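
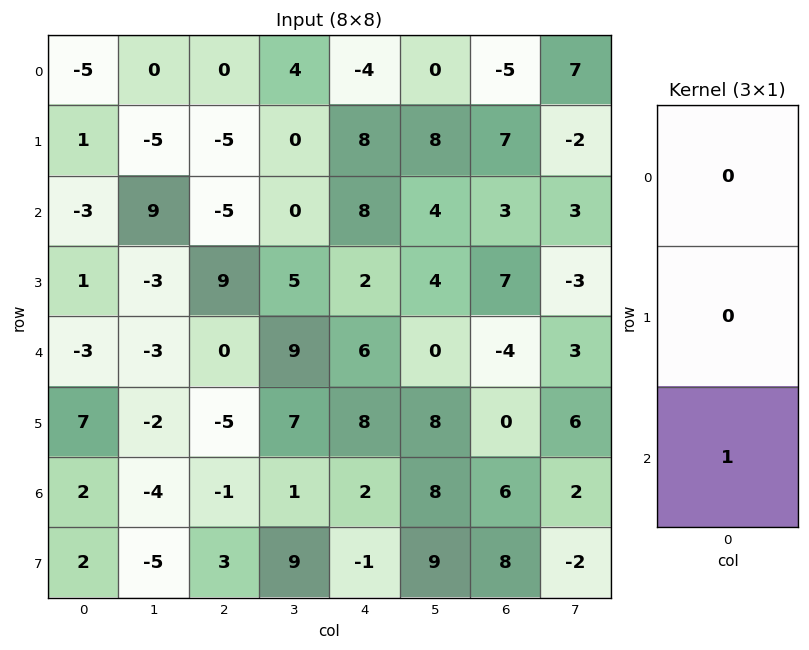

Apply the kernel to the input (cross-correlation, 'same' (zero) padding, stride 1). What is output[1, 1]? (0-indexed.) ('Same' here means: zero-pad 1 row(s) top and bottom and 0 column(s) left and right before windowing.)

The receptive field on the zero-padded input at this output position is [0 / -5 / 9]. Elementwise product with the kernel and sum: 9·1.

9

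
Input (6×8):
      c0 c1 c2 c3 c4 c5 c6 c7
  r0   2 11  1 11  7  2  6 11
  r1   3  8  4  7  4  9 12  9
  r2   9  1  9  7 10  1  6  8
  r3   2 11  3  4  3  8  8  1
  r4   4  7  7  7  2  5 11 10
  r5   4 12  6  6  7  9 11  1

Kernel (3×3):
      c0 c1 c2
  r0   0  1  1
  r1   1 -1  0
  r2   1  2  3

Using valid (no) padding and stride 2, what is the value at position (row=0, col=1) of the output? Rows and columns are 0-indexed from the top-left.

The receptive field on the input at this output position is [1 11 7 / 4 7 4 / 9 7 10]. Elementwise product with the kernel and sum: 11·1 + 7·1 + 4·1 + 7·-1 + 9·1 + 7·2 + 10·3.

68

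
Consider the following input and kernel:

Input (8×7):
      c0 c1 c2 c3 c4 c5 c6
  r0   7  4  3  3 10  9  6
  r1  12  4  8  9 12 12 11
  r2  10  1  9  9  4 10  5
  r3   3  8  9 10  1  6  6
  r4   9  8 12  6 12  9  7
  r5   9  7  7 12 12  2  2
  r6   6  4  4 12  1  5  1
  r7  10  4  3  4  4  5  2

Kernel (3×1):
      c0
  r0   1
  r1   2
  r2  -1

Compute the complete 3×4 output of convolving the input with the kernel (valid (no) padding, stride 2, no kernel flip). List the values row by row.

Output[0,0]: The receptive field on the input at this output position is [7 / 12 / 10]. Elementwise product with the kernel and sum: 7·1 + 12·2 + 10·-1.
Output[0,1]: The receptive field on the input at this output position is [3 / 8 / 9]. Elementwise product with the kernel and sum: 3·1 + 8·2 + 9·-1.

21 10 30 23
7 15 -6 10
21 22 35 10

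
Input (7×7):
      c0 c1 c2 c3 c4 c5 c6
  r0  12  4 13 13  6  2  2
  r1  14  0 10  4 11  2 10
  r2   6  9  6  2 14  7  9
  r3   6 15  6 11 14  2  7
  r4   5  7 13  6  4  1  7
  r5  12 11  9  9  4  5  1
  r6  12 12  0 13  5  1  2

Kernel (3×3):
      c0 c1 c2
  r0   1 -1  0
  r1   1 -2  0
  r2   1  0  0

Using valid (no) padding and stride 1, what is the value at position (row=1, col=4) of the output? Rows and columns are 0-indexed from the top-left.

23

The receptive field on the input at this output position is [11 2 10 / 14 7 9 / 14 2 7]. Elementwise product with the kernel and sum: 11·1 + 2·-1 + 14·1 + 7·-2 + 14·1.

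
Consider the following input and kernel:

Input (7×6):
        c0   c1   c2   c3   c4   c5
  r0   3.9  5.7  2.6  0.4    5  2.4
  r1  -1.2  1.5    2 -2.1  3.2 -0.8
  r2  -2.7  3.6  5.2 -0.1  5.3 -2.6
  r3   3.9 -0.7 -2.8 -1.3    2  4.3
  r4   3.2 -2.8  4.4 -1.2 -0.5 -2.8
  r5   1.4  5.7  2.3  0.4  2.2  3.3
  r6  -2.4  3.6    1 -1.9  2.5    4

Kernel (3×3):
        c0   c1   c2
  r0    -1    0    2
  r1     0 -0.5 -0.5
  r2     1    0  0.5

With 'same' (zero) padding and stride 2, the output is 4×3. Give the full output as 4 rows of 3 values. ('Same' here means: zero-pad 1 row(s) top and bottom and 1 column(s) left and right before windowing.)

Output[0,0]: The receptive field on the zero-padded input at this output position is [0 0 0 / 0 3.9 5.7 / 0 -1.2 1.5]. Elementwise product with the kernel and sum: 0·-1 + 0·2 + 3.9·-0.5 + 5.7·-0.5 + 0·1 + 1.5·0.5.
Output[0,1]: The receptive field on the zero-padded input at this output position is [0 0 0 / 5.7 2.6 0.4 / 1.5 2 -2.1]. Elementwise product with the kernel and sum: 0·-1 + 0·2 + 2.6·-0.5 + 0.4·-0.5 + 1.5·1 + -2.1·0.5.

-4.05 -1.05 -6.2
2.2 -9.6 0
1.25 2.4 13.6
10.8 -4.45 2.95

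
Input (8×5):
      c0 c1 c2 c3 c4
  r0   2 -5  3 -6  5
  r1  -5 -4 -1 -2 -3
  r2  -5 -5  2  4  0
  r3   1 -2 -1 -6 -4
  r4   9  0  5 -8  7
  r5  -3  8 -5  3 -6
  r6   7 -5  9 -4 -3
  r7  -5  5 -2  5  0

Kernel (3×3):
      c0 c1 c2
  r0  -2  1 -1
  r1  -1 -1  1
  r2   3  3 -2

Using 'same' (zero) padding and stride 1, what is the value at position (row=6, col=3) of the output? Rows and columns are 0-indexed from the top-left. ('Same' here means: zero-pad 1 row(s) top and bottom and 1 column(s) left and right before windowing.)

20

The receptive field on the zero-padded input at this output position is [-5 3 -6 / 9 -4 -3 / -2 5 0]. Elementwise product with the kernel and sum: -5·-2 + 3·1 + -6·-1 + 9·-1 + -4·-1 + -3·1 + -2·3 + 5·3 + 0·-2.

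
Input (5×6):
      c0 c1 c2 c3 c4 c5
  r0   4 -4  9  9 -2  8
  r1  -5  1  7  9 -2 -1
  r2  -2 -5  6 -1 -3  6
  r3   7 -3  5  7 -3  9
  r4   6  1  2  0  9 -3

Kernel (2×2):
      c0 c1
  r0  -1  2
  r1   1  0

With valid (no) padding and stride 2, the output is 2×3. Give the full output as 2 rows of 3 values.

Output[0,0]: The receptive field on the input at this output position is [4 -4 / -5 1]. Elementwise product with the kernel and sum: 4·-1 + -4·2 + -5·1.
Output[0,1]: The receptive field on the input at this output position is [9 9 / 7 9]. Elementwise product with the kernel and sum: 9·-1 + 9·2 + 7·1.

-17 16 16
-1 -3 12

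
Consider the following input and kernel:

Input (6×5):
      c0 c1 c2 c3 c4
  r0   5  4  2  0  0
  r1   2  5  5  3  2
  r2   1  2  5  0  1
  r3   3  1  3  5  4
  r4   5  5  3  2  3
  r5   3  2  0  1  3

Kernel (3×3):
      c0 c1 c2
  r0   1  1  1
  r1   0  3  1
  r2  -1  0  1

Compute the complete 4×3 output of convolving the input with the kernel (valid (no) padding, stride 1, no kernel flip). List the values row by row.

Output[0,0]: The receptive field on the input at this output position is [5 4 2 / 2 5 5 / 1 2 5]. Elementwise product with the kernel and sum: 5·1 + 4·1 + 2·1 + 5·3 + 5·1 + 1·-1 + 5·1.

35 22 9
23 32 12
12 18 25
22 19 24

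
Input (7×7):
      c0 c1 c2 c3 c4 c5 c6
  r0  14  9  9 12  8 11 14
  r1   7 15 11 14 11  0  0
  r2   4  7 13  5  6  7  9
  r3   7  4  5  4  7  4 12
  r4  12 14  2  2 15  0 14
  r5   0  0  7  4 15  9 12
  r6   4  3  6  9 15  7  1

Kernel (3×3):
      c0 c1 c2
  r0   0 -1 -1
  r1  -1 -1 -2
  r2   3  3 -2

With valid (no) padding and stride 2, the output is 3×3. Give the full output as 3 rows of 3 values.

-55 -25 -15
33 -52 -34
-21 -43 2

Output[0,0]: The receptive field on the input at this output position is [14 9 9 / 7 15 11 / 4 7 13]. Elementwise product with the kernel and sum: 9·-1 + 9·-1 + 7·-1 + 15·-1 + 11·-2 + 4·3 + 7·3 + 13·-2.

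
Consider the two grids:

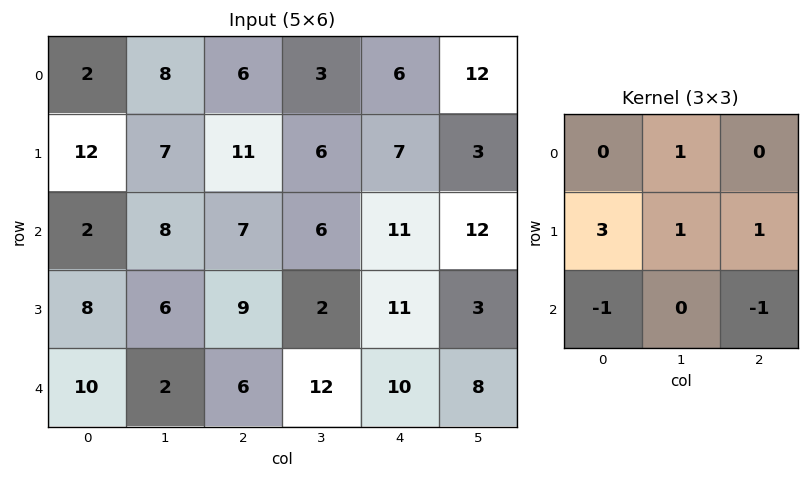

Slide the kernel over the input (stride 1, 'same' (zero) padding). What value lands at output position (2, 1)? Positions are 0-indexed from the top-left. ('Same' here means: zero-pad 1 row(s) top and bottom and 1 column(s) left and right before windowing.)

The receptive field on the zero-padded input at this output position is [12 7 11 / 2 8 7 / 8 6 9]. Elementwise product with the kernel and sum: 7·1 + 2·3 + 8·1 + 7·1 + 8·-1 + 9·-1.

11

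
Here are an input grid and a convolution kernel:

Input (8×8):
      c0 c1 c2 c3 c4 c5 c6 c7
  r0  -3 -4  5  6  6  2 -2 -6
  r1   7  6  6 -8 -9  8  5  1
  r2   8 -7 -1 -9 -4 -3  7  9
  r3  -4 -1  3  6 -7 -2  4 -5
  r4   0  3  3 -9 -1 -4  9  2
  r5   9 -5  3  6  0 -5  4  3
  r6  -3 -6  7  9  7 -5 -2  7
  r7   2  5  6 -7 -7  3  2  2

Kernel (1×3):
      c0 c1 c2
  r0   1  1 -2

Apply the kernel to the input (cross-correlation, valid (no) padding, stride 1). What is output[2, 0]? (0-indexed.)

The receptive field on the input at this output position is [8 -7 -1]. Elementwise product with the kernel and sum: 8·1 + -7·1 + -1·-2.

3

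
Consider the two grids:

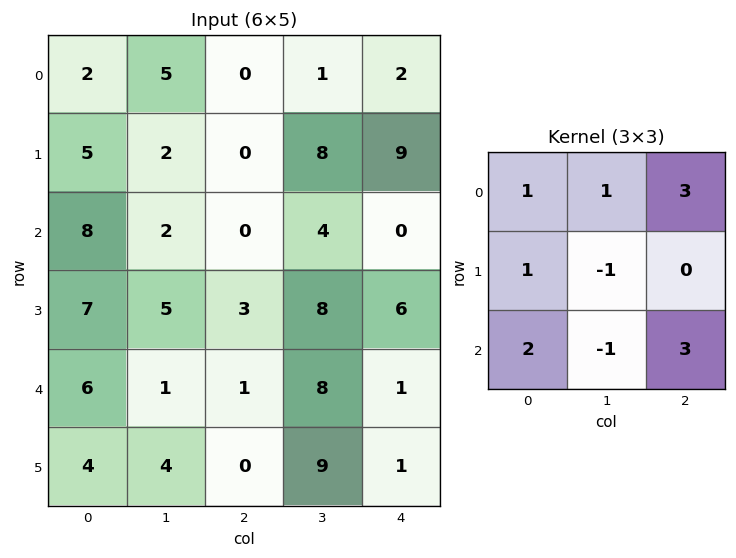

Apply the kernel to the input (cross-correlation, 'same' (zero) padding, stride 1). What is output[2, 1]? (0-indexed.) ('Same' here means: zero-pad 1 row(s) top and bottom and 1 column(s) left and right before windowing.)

The receptive field on the zero-padded input at this output position is [5 2 0 / 8 2 0 / 7 5 3]. Elementwise product with the kernel and sum: 5·1 + 2·1 + 0·3 + 8·1 + 2·-1 + 7·2 + 5·-1 + 3·3.

31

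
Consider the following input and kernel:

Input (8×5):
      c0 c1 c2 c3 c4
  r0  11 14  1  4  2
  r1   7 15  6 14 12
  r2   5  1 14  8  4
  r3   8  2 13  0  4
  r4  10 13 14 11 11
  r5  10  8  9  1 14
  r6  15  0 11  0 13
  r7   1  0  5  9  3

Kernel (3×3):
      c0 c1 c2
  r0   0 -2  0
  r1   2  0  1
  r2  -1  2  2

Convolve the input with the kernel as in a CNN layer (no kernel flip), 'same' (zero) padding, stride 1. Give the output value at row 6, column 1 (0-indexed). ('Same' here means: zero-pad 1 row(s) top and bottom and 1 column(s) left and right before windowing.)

The receptive field on the zero-padded input at this output position is [10 8 9 / 15 0 11 / 1 0 5]. Elementwise product with the kernel and sum: 8·-2 + 15·2 + 11·1 + 1·-1 + 0·2 + 5·2.

34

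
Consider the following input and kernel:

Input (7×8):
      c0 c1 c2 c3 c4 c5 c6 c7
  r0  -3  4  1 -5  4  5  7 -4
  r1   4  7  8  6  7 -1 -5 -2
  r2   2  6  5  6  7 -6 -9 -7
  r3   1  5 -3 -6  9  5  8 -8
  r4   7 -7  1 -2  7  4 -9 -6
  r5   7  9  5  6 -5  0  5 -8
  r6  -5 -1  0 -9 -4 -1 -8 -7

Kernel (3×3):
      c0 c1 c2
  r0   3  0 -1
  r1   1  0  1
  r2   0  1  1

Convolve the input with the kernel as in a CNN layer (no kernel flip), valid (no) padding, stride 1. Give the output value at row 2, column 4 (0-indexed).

The receptive field on the input at this output position is [7 -6 -9 / 9 5 8 / 7 4 -9]. Elementwise product with the kernel and sum: 7·3 + -9·-1 + 9·1 + 8·1 + 4·1 + -9·1.

42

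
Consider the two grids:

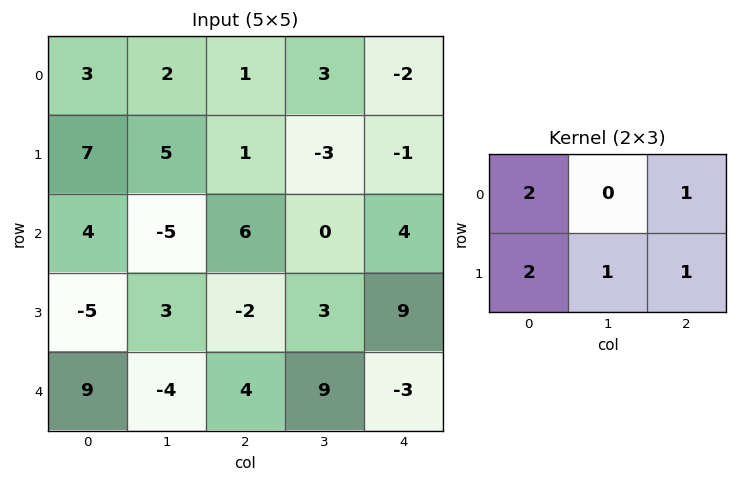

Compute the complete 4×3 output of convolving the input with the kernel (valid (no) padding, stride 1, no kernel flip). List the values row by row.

Output[0,0]: The receptive field on the input at this output position is [3 2 1 / 7 5 1]. Elementwise product with the kernel and sum: 3·2 + 1·1 + 7·2 + 5·1 + 1·1.
Output[0,1]: The receptive field on the input at this output position is [2 1 3 / 5 1 -3]. Elementwise product with the kernel and sum: 2·2 + 3·1 + 5·2 + 1·1 + -3·1.

27 15 -2
24 3 17
5 -3 24
6 14 19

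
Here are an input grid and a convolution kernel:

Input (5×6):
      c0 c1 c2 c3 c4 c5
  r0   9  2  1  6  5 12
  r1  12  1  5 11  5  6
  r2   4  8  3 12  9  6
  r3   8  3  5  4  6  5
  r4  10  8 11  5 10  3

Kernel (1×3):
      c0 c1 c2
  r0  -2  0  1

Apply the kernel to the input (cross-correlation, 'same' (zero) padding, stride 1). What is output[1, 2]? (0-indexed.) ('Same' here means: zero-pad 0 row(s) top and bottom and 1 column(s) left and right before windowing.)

9

The receptive field on the zero-padded input at this output position is [1 5 11]. Elementwise product with the kernel and sum: 1·-2 + 11·1.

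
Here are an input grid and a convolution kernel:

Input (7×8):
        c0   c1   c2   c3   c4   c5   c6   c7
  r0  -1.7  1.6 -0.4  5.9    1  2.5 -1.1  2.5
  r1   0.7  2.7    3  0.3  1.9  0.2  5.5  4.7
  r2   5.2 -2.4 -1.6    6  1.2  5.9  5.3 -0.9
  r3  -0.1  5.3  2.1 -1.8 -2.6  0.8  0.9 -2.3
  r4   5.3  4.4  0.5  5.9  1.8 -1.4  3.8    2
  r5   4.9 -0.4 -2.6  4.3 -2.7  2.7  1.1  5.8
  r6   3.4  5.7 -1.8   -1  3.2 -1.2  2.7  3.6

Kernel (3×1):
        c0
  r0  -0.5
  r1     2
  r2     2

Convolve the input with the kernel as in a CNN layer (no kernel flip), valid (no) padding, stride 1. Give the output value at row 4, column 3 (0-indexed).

3.65

The receptive field on the input at this output position is [5.9 / 4.3 / -1]. Elementwise product with the kernel and sum: 5.9·-0.5 + 4.3·2 + -1·2.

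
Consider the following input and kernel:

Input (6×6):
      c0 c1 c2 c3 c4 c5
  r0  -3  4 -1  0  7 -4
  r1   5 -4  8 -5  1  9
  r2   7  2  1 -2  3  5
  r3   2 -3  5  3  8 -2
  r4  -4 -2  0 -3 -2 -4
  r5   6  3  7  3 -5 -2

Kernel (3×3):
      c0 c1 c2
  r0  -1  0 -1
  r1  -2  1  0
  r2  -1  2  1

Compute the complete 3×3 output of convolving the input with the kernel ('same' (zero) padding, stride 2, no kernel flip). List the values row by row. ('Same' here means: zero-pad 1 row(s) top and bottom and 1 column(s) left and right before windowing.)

3 6 23
12 22 14
14 18 -12

Output[0,0]: The receptive field on the zero-padded input at this output position is [0 0 0 / 0 -3 4 / 0 5 -4]. Elementwise product with the kernel and sum: 0·-1 + 0·-1 + 0·-2 + -3·1 + 0·-1 + 5·2 + -4·1.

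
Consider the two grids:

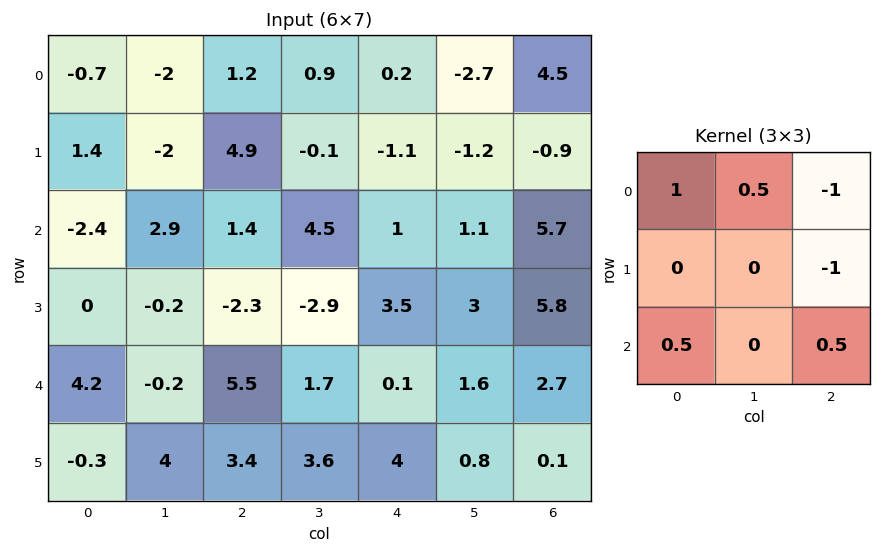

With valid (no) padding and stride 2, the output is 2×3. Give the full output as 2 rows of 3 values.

Output[0,0]: The receptive field on the input at this output position is [-0.7 -2 1.2 / 1.4 -2 4.9 / -2.4 2.9 1.4]. Elementwise product with the kernel and sum: -0.7·1 + -2·0.5 + 1.2·-1 + 4.9·-1 + -2.4·0.5 + 1.4·0.5.
Output[0,1]: The receptive field on the input at this output position is [1.2 0.9 0.2 / 4.9 -0.1 -1.1 / 1.4 4.5 1]. Elementwise product with the kernel and sum: 1.2·1 + 0.9·0.5 + 0.2·-1 + -1.1·-1 + 1.4·0.5 + 1·0.5.

-8.3 3.75 -1.4
4.8 1.95 -8.55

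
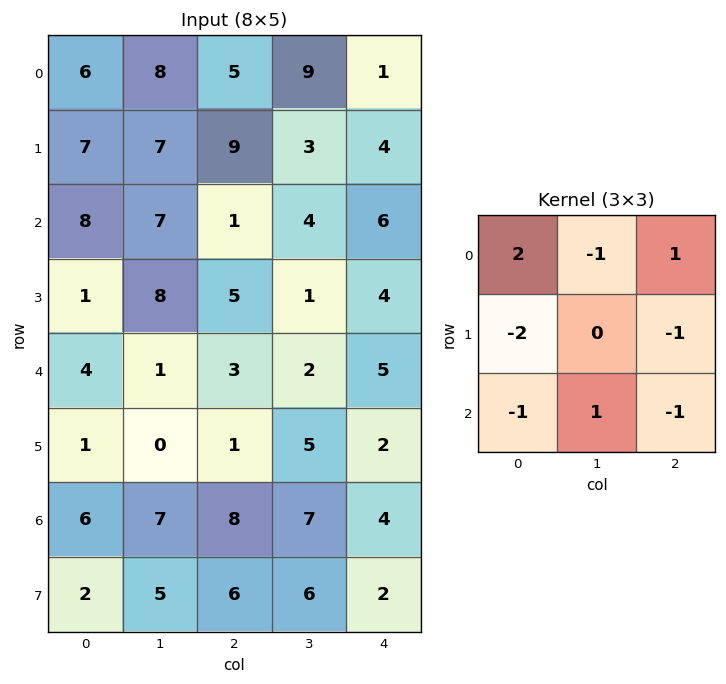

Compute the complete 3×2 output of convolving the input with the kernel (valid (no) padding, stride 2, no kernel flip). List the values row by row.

-16 -23
-3 -16
0 0

Output[0,0]: The receptive field on the input at this output position is [6 8 5 / 7 7 9 / 8 7 1]. Elementwise product with the kernel and sum: 6·2 + 8·-1 + 5·1 + 7·-2 + 9·-1 + 8·-1 + 7·1 + 1·-1.
Output[0,1]: The receptive field on the input at this output position is [5 9 1 / 9 3 4 / 1 4 6]. Elementwise product with the kernel and sum: 5·2 + 9·-1 + 1·1 + 9·-2 + 4·-1 + 1·-1 + 4·1 + 6·-1.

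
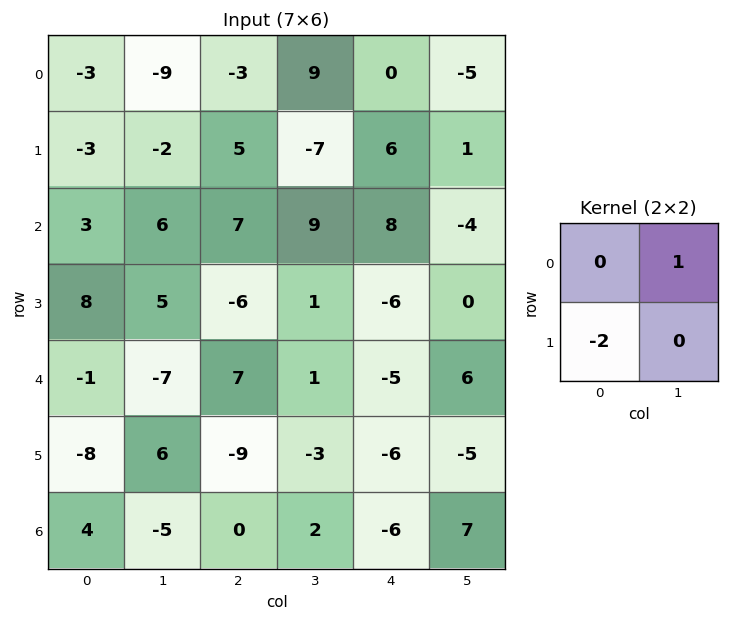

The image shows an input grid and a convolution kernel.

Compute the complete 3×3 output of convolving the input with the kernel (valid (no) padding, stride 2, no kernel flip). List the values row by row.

-3 -1 -17
-10 21 8
9 19 18

Output[0,0]: The receptive field on the input at this output position is [-3 -9 / -3 -2]. Elementwise product with the kernel and sum: -9·1 + -3·-2.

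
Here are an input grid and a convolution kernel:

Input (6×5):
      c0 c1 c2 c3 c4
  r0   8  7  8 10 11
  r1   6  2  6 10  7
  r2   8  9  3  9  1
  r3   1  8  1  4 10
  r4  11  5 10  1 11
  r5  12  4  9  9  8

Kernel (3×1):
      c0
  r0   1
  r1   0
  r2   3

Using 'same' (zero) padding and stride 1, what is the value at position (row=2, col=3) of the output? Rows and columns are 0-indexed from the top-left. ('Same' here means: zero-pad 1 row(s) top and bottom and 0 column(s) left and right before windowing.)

The receptive field on the zero-padded input at this output position is [10 / 9 / 4]. Elementwise product with the kernel and sum: 10·1 + 4·3.

22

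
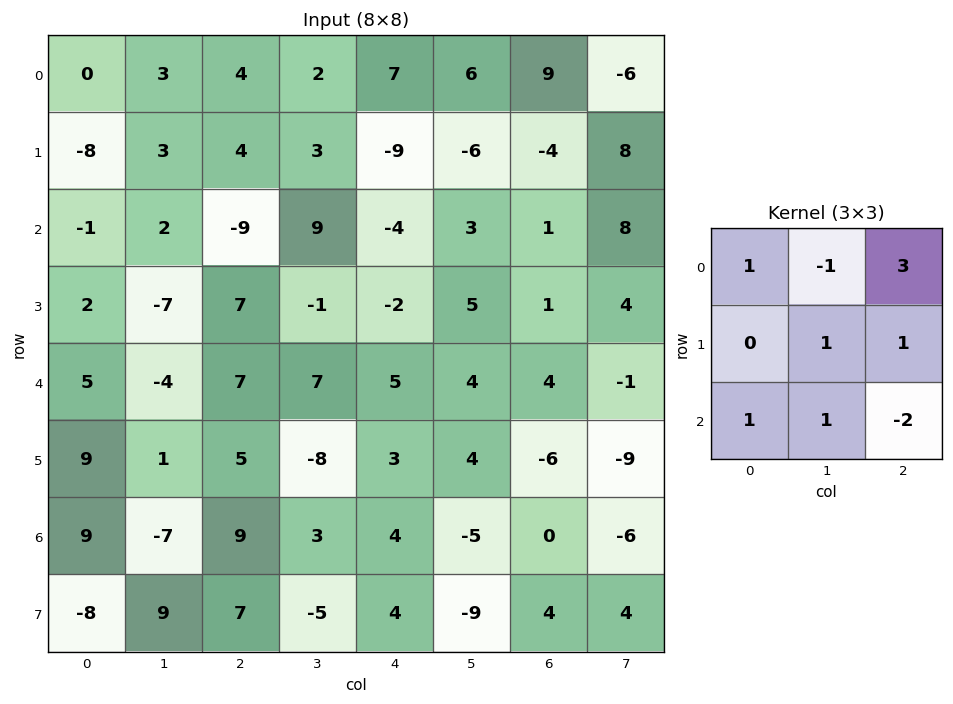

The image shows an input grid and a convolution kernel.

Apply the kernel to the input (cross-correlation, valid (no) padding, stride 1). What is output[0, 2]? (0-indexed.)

The receptive field on the input at this output position is [4 2 7 / 4 3 -9 / -9 9 -4]. Elementwise product with the kernel and sum: 4·1 + 2·-1 + 7·3 + 3·1 + -9·1 + -9·1 + 9·1 + -4·-2.

25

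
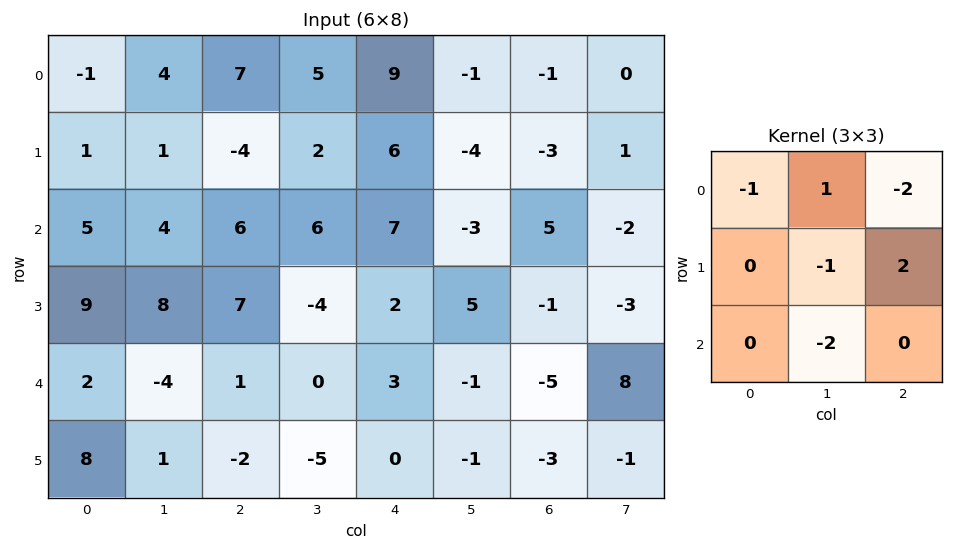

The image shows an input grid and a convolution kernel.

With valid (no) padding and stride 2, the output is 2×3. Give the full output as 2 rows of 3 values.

Output[0,0]: The receptive field on the input at this output position is [-1 4 7 / 1 1 -4 / 5 4 6]. Elementwise product with the kernel and sum: -1·-1 + 4·1 + 7·-2 + 1·-1 + -4·2 + 4·-2.

-26 -22 -4
1 -6 -25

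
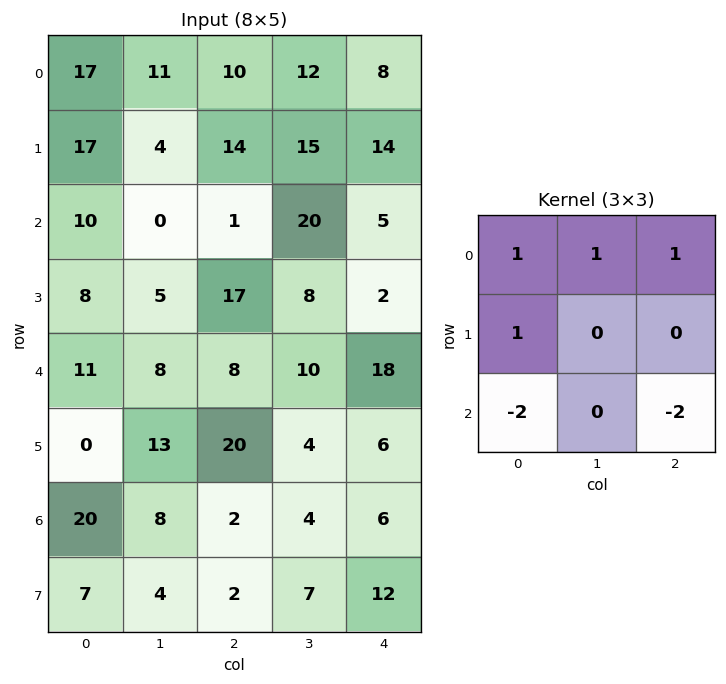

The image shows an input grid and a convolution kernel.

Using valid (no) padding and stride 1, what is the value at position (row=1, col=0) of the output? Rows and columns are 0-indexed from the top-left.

-5

The receptive field on the input at this output position is [17 4 14 / 10 0 1 / 8 5 17]. Elementwise product with the kernel and sum: 17·1 + 4·1 + 14·1 + 10·1 + 8·-2 + 17·-2.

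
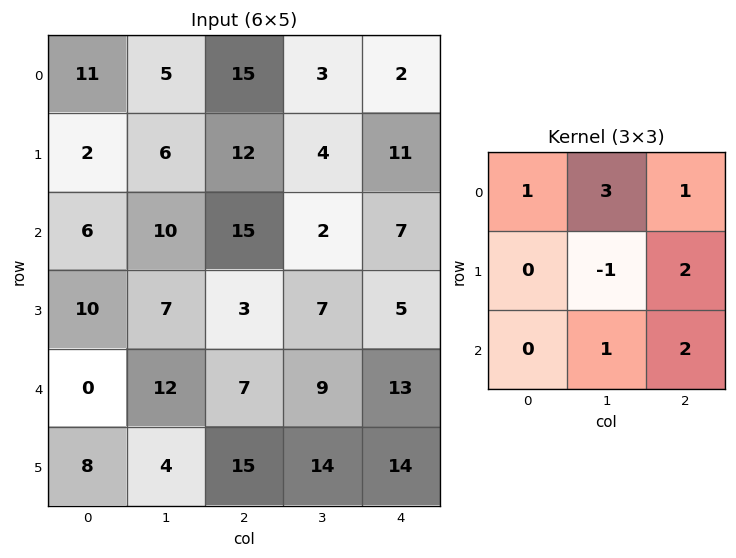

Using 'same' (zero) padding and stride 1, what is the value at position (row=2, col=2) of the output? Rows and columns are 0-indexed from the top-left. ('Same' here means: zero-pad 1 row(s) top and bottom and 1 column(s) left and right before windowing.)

52

The receptive field on the zero-padded input at this output position is [6 12 4 / 10 15 2 / 7 3 7]. Elementwise product with the kernel and sum: 6·1 + 12·3 + 4·1 + 15·-1 + 2·2 + 3·1 + 7·2.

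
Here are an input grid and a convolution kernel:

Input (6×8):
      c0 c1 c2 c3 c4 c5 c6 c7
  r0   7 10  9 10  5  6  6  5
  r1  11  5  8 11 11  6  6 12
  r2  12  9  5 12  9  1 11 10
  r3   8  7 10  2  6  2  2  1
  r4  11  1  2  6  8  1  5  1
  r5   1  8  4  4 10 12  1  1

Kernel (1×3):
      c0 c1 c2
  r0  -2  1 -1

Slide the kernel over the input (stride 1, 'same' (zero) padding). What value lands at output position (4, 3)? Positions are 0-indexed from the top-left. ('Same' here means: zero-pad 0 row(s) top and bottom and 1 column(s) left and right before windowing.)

The receptive field on the zero-padded input at this output position is [2 6 8]. Elementwise product with the kernel and sum: 2·-2 + 6·1 + 8·-1.

-6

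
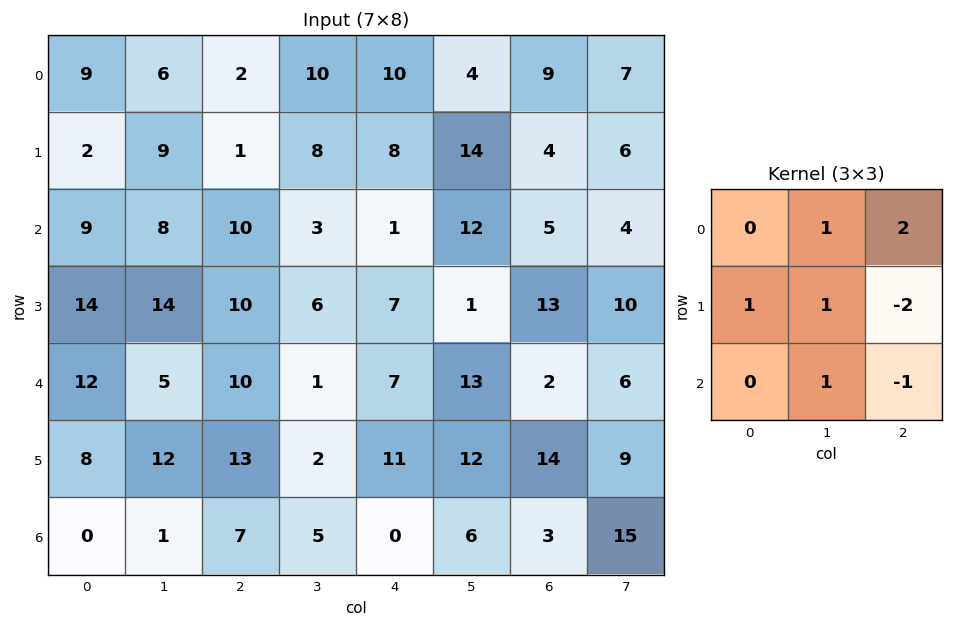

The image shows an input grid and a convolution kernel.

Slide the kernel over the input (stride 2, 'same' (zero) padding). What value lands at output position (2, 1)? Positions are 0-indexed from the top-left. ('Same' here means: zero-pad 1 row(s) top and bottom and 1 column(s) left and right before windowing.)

46

The receptive field on the zero-padded input at this output position is [14 10 6 / 5 10 1 / 12 13 2]. Elementwise product with the kernel and sum: 10·1 + 6·2 + 5·1 + 10·1 + 1·-2 + 13·1 + 2·-1.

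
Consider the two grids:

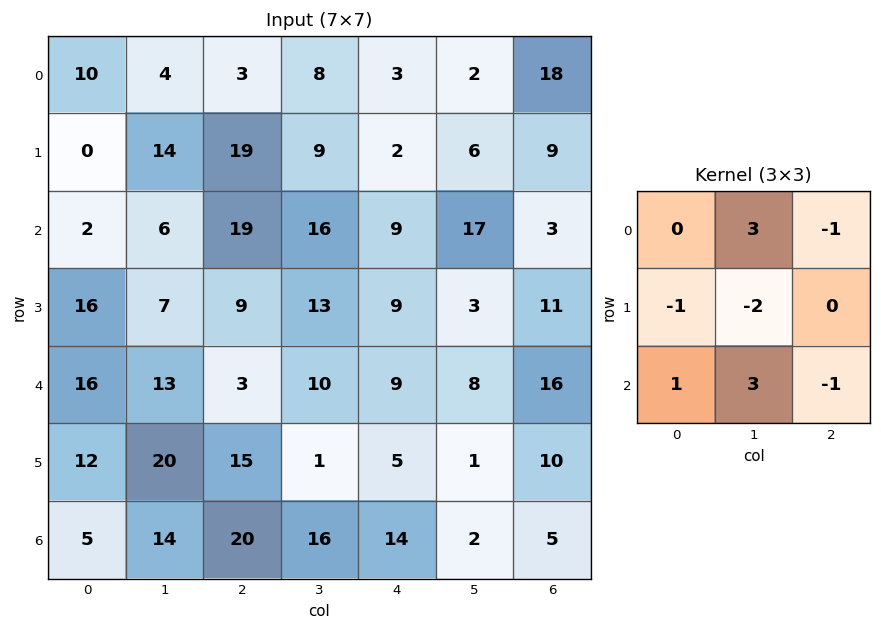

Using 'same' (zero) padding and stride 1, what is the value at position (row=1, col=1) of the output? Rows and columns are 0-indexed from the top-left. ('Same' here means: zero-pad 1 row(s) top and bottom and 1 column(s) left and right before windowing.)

-18

The receptive field on the zero-padded input at this output position is [10 4 3 / 0 14 19 / 2 6 19]. Elementwise product with the kernel and sum: 4·3 + 3·-1 + 0·-1 + 14·-2 + 2·1 + 6·3 + 19·-1.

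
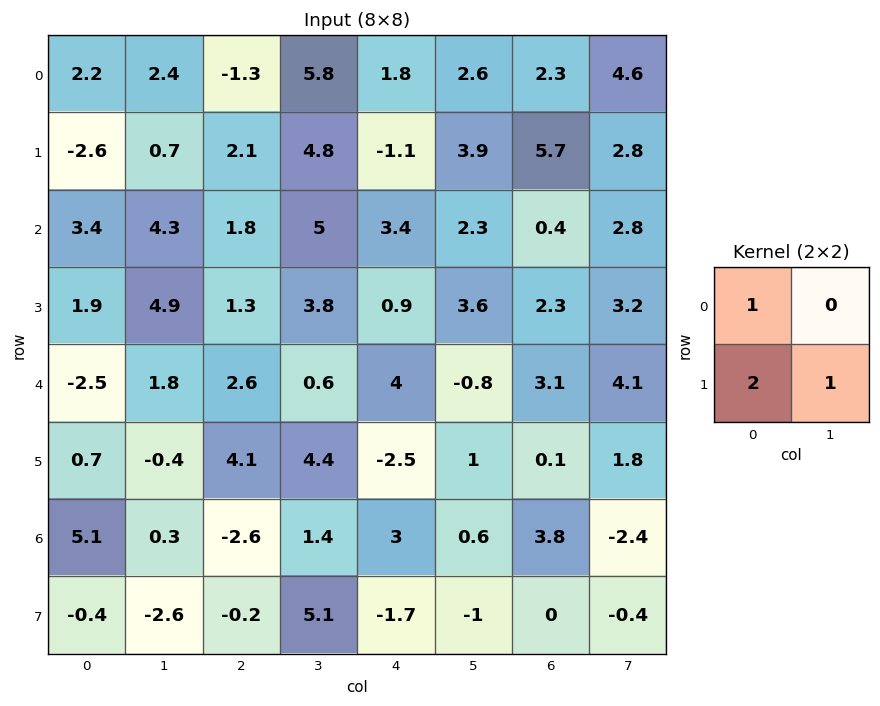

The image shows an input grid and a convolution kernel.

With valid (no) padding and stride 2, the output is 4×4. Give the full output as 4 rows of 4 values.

Output[0,0]: The receptive field on the input at this output position is [2.2 2.4 / -2.6 0.7]. Elementwise product with the kernel and sum: 2.2·1 + -2.6·2 + 0.7·1.
Output[0,1]: The receptive field on the input at this output position is [-1.3 5.8 / 2.1 4.8]. Elementwise product with the kernel and sum: -1.3·1 + 2.1·2 + 4.8·1.

-2.3 7.7 3.5 16.5
12.1 8.2 8.8 8.2
-1.5 15.2 0 5.1
1.7 2.1 -1.4 3.4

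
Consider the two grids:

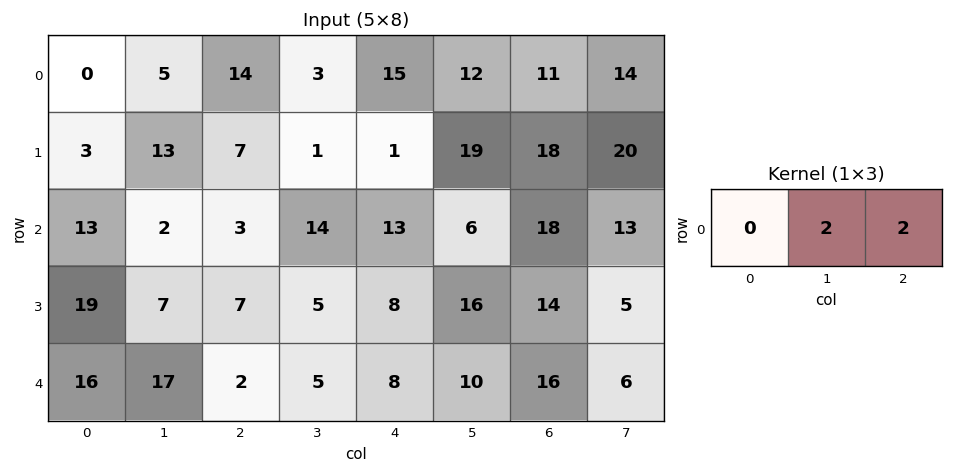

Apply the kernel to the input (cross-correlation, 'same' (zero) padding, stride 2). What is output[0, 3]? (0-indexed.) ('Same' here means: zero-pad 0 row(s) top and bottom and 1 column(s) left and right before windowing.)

The receptive field on the zero-padded input at this output position is [12 11 14]. Elementwise product with the kernel and sum: 11·2 + 14·2.

50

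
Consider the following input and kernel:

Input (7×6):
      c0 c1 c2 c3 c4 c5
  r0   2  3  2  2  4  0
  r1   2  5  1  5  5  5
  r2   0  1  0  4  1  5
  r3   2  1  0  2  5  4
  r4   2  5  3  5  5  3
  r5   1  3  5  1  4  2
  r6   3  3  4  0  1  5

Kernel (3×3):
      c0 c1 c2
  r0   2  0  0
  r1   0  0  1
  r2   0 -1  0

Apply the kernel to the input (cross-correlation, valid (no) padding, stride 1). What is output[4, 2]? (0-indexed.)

The receptive field on the input at this output position is [3 5 5 / 5 1 4 / 4 0 1]. Elementwise product with the kernel and sum: 3·2 + 4·1 + 0·-1.

10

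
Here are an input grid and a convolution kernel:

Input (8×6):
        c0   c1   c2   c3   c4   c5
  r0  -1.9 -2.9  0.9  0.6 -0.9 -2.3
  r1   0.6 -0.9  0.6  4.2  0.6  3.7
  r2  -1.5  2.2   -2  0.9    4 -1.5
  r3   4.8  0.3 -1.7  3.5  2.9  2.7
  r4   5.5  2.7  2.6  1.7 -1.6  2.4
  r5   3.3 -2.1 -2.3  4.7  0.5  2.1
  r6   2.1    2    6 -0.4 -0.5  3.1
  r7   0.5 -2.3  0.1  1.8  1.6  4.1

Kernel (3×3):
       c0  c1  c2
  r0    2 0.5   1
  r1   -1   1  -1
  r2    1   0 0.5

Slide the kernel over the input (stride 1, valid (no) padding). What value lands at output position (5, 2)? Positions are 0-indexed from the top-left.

-6.75

The receptive field on the input at this output position is [-2.3 4.7 0.5 / 6 -0.4 -0.5 / 0.1 1.8 1.6]. Elementwise product with the kernel and sum: -2.3·2 + 4.7·0.5 + 0.5·1 + 6·-1 + -0.4·1 + -0.5·-1 + 0.1·1 + 1.6·0.5.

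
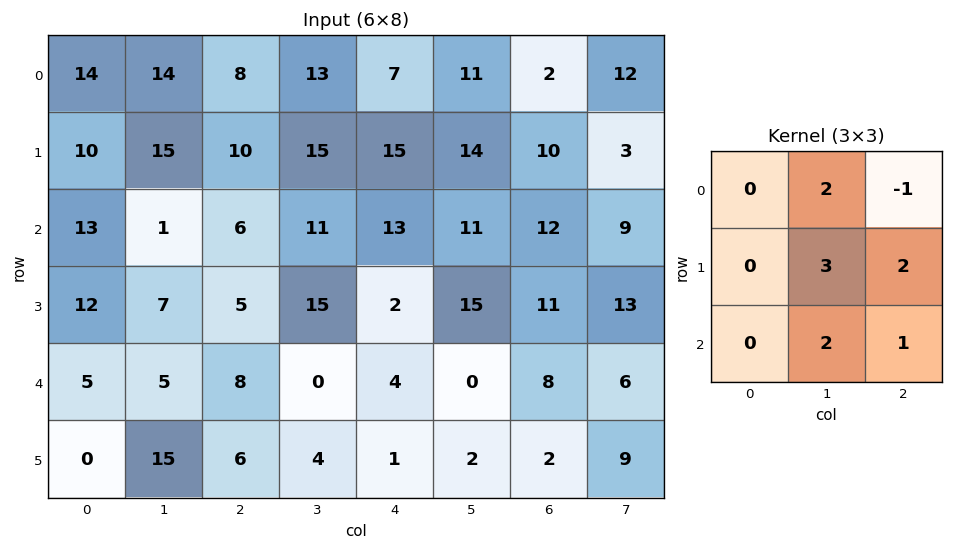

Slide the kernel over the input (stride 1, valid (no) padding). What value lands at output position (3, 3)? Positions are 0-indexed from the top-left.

The receptive field on the input at this output position is [15 2 15 / 0 4 0 / 4 1 2]. Elementwise product with the kernel and sum: 2·2 + 15·-1 + 4·3 + 0·2 + 1·2 + 2·1.

5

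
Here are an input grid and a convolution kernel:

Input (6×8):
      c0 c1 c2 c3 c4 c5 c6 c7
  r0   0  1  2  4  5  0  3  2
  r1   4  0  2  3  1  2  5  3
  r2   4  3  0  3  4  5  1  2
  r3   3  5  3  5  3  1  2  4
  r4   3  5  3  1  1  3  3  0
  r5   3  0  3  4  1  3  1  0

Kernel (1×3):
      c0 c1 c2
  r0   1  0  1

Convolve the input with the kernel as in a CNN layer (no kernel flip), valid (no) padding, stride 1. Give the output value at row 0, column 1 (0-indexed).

5

The receptive field on the input at this output position is [1 2 4]. Elementwise product with the kernel and sum: 1·1 + 4·1.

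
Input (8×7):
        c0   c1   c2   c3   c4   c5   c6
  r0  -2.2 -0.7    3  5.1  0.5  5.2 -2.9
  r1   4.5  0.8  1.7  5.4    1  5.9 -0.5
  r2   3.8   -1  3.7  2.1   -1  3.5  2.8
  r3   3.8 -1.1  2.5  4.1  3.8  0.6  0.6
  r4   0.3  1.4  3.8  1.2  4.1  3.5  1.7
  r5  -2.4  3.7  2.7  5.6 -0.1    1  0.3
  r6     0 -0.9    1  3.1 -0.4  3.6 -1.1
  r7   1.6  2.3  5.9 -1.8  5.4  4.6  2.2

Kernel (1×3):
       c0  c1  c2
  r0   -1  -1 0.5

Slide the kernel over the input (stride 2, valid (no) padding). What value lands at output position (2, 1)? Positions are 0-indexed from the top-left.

-2.95

The receptive field on the input at this output position is [3.8 1.2 4.1]. Elementwise product with the kernel and sum: 3.8·-1 + 1.2·-1 + 4.1·0.5.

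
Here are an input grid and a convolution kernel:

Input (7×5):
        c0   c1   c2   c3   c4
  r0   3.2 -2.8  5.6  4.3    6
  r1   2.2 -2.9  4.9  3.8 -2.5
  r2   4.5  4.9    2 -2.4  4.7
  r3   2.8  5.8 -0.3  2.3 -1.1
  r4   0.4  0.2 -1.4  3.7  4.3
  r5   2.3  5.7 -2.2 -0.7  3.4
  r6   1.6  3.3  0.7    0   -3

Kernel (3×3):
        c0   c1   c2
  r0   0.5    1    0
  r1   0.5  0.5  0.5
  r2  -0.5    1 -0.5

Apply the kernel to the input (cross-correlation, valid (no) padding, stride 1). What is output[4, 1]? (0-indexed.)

-0.85

The receptive field on the input at this output position is [0.2 -1.4 3.7 / 5.7 -2.2 -0.7 / 3.3 0.7 0]. Elementwise product with the kernel and sum: 0.2·0.5 + -1.4·1 + 5.7·0.5 + -2.2·0.5 + -0.7·0.5 + 3.3·-0.5 + 0.7·1 + 0·-0.5.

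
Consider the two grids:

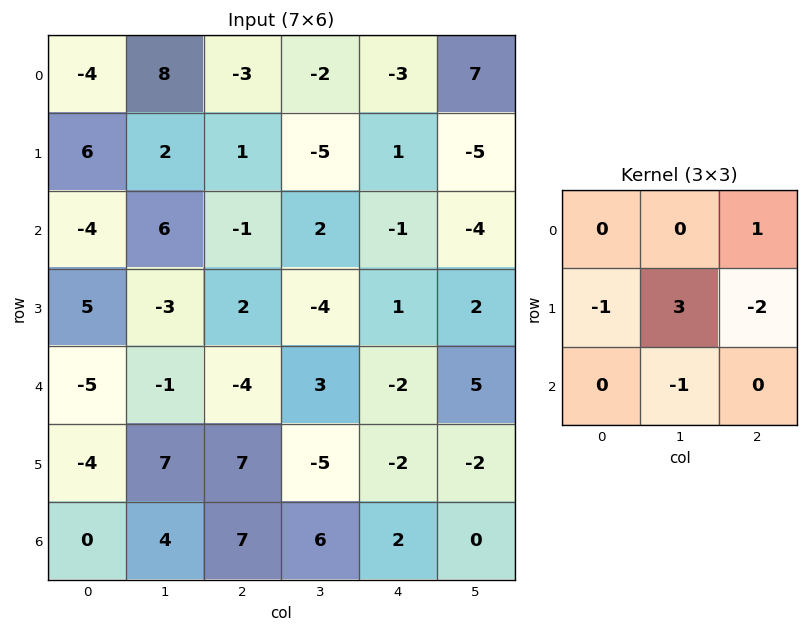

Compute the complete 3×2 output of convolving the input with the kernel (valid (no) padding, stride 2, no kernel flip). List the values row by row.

Output[0,0]: The receptive field on the input at this output position is [-4 8 -3 / 6 2 1 / -4 6 -1]. Elementwise product with the kernel and sum: -3·1 + 6·-1 + 2·3 + 1·-2 + 6·-1.
Output[0,1]: The receptive field on the input at this output position is [-3 -2 -3 / 1 -5 1 / -1 2 -1]. Elementwise product with the kernel and sum: -3·1 + 1·-1 + -5·3 + 1·-2 + 2·-1.

-11 -23
-18 -20
3 -26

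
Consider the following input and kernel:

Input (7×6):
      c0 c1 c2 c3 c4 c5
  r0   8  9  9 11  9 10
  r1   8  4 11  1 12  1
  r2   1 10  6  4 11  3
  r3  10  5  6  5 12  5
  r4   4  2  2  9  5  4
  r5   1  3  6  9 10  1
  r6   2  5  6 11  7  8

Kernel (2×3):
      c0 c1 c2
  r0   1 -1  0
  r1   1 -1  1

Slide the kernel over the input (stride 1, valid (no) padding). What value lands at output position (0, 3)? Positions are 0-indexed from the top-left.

-8

The receptive field on the input at this output position is [11 9 10 / 1 12 1]. Elementwise product with the kernel and sum: 11·1 + 9·-1 + 1·1 + 12·-1 + 1·1.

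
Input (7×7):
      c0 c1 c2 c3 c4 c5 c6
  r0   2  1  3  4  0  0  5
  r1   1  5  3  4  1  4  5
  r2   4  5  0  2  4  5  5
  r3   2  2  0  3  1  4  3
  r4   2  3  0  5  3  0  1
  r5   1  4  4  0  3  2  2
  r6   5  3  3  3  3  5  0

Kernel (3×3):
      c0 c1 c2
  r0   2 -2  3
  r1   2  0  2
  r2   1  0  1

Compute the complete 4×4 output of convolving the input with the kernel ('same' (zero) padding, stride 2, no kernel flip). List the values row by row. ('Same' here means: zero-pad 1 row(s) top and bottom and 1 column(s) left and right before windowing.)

7 19 16 4
25 35 39 12
12 33 28 4
16 12 16 10

Output[0,0]: The receptive field on the zero-padded input at this output position is [0 0 0 / 0 2 1 / 0 1 5]. Elementwise product with the kernel and sum: 0·2 + 0·-2 + 0·3 + 0·2 + 1·2 + 0·1 + 5·1.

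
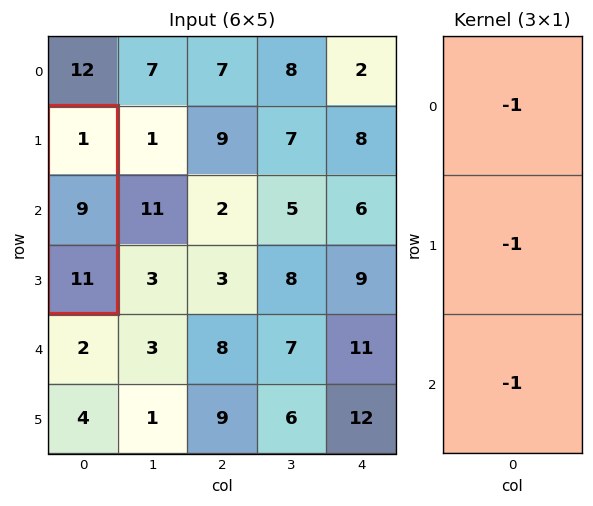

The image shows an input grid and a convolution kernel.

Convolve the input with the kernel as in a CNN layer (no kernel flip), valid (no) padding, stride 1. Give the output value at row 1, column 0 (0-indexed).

The receptive field on the input at this output position is [1 / 9 / 11]. Elementwise product with the kernel and sum: 1·-1 + 9·-1 + 11·-1.

-21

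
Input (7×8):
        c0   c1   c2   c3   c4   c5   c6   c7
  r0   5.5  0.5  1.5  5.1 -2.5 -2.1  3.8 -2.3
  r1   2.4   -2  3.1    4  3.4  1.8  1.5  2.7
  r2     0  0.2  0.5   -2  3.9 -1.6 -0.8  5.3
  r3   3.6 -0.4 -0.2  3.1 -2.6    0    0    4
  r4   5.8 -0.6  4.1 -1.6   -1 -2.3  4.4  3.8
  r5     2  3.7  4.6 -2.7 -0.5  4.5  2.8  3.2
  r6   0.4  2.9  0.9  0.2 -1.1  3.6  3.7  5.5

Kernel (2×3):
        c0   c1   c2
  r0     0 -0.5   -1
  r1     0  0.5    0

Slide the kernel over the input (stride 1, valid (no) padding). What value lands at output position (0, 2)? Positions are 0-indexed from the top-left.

1.95

The receptive field on the input at this output position is [1.5 5.1 -2.5 / 3.1 4 3.4]. Elementwise product with the kernel and sum: 5.1·-0.5 + -2.5·-1 + 4·0.5.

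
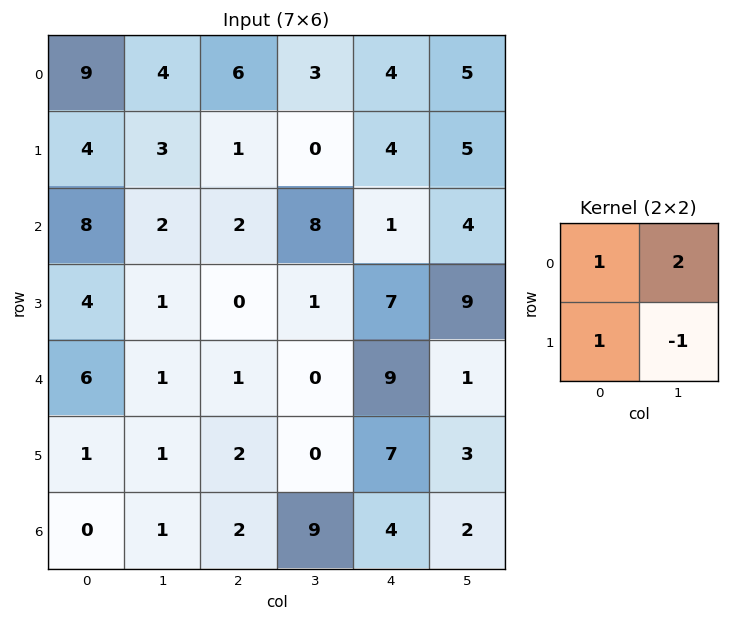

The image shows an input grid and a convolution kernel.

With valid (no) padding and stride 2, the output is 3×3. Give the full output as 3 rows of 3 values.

Output[0,0]: The receptive field on the input at this output position is [9 4 / 4 3]. Elementwise product with the kernel and sum: 9·1 + 4·2 + 4·1 + 3·-1.

18 13 13
15 17 7
8 3 15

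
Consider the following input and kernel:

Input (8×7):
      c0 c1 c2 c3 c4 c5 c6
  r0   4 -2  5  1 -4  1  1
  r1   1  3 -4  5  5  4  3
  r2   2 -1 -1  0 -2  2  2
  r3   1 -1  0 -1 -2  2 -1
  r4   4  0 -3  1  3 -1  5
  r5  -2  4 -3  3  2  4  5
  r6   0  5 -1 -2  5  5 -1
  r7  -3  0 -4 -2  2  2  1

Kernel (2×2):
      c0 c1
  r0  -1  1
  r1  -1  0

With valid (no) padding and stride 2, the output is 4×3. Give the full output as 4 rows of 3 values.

Output[0,0]: The receptive field on the input at this output position is [4 -2 / 1 3]. Elementwise product with the kernel and sum: 4·-1 + -2·1 + 1·-1.

-7 0 0
-4 1 6
-2 7 -6
8 3 -2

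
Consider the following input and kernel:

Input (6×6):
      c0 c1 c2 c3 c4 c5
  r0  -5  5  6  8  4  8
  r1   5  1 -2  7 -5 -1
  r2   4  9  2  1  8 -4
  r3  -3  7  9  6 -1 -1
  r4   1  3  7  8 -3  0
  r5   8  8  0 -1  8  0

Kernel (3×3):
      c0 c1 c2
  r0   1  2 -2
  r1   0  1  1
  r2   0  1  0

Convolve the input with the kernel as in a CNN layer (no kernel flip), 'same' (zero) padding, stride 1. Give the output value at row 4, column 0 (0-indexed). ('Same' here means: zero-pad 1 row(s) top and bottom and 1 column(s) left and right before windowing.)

-8

The receptive field on the zero-padded input at this output position is [0 -3 7 / 0 1 3 / 0 8 8]. Elementwise product with the kernel and sum: 0·1 + -3·2 + 7·-2 + 1·1 + 3·1 + 8·1.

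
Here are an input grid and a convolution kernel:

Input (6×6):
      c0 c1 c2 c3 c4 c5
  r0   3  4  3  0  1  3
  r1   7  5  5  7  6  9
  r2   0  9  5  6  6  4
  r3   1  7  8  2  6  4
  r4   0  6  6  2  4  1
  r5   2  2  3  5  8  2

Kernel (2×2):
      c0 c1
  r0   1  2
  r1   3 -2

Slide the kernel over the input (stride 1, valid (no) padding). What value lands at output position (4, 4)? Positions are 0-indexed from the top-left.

26

The receptive field on the input at this output position is [4 1 / 8 2]. Elementwise product with the kernel and sum: 4·1 + 1·2 + 8·3 + 2·-2.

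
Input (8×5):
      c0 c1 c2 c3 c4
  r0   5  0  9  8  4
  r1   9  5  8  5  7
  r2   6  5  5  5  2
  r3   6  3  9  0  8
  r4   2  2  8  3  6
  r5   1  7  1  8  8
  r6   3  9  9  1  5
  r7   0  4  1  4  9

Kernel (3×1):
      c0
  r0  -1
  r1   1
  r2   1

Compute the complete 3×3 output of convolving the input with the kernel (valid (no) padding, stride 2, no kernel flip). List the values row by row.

Output[0,0]: The receptive field on the input at this output position is [5 / 9 / 6]. Elementwise product with the kernel and sum: 5·-1 + 9·1 + 6·1.

10 4 5
2 12 12
2 2 7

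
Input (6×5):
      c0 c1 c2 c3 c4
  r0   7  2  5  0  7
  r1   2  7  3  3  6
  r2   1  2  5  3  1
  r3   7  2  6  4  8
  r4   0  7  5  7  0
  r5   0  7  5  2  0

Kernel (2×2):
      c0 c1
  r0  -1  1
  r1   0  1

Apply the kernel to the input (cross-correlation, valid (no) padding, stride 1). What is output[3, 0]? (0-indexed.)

The receptive field on the input at this output position is [7 2 / 0 7]. Elementwise product with the kernel and sum: 7·-1 + 2·1 + 7·1.

2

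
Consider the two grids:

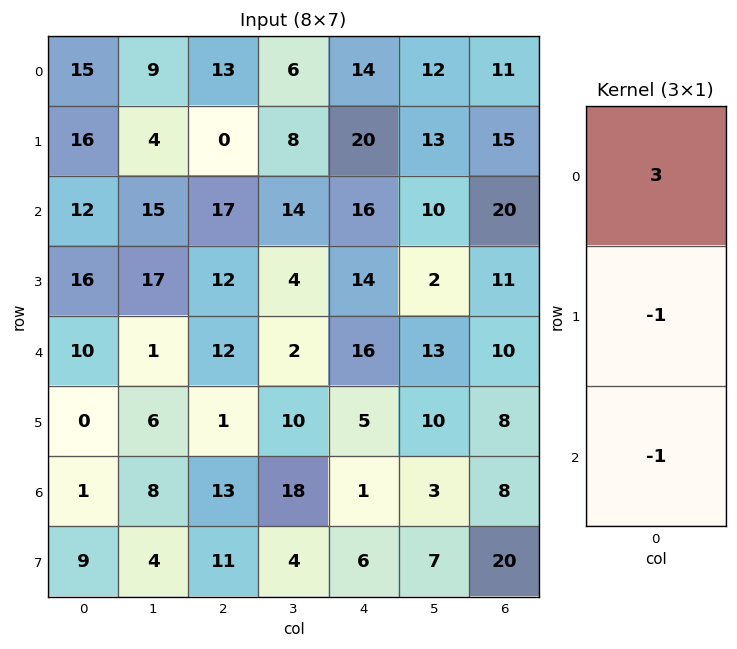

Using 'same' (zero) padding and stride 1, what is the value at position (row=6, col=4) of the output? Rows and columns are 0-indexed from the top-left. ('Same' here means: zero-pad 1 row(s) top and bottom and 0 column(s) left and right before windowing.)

8

The receptive field on the zero-padded input at this output position is [5 / 1 / 6]. Elementwise product with the kernel and sum: 5·3 + 1·-1 + 6·-1.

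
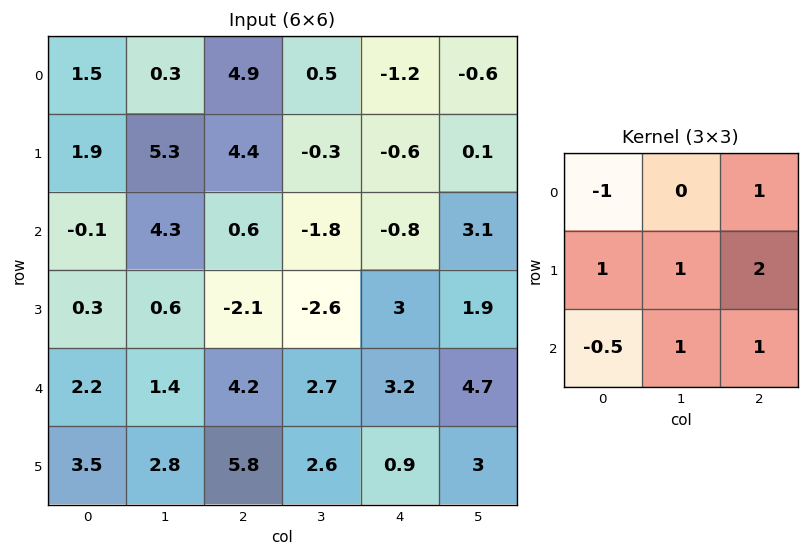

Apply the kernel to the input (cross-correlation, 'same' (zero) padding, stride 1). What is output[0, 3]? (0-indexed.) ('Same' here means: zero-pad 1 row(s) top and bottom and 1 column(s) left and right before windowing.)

-0.1

The receptive field on the zero-padded input at this output position is [0 0 0 / 4.9 0.5 -1.2 / 4.4 -0.3 -0.6]. Elementwise product with the kernel and sum: 0·-1 + 0·1 + 4.9·1 + 0.5·1 + -1.2·2 + 4.4·-0.5 + -0.3·1 + -0.6·1.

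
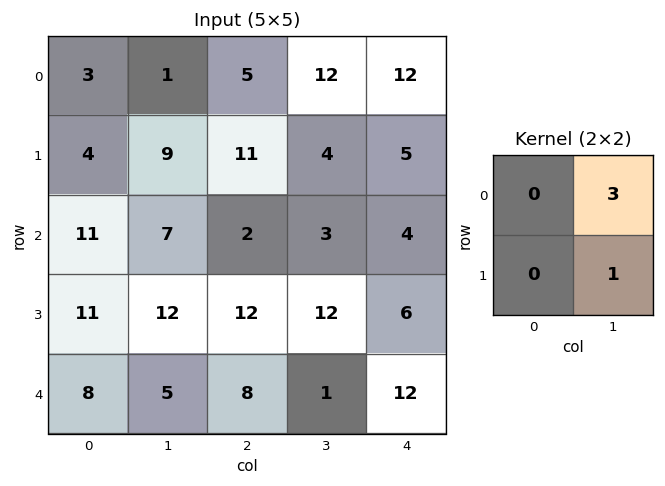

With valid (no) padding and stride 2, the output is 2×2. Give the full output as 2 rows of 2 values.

Output[0,0]: The receptive field on the input at this output position is [3 1 / 4 9]. Elementwise product with the kernel and sum: 1·3 + 9·1.
Output[0,1]: The receptive field on the input at this output position is [5 12 / 11 4]. Elementwise product with the kernel and sum: 12·3 + 4·1.

12 40
33 21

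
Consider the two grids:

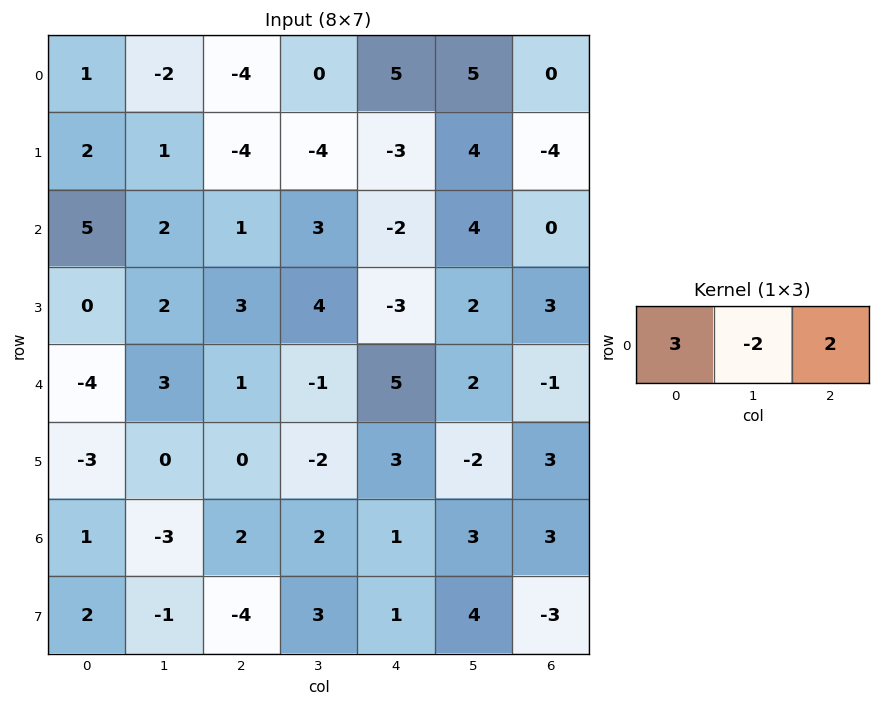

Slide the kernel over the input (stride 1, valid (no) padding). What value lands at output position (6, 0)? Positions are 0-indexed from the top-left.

The receptive field on the input at this output position is [1 -3 2]. Elementwise product with the kernel and sum: 1·3 + -3·-2 + 2·2.

13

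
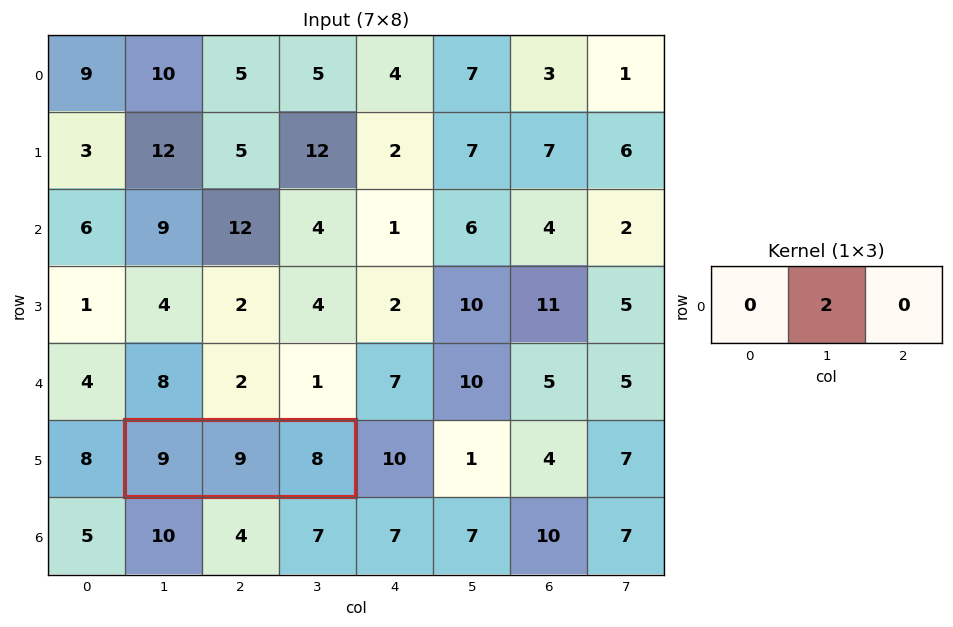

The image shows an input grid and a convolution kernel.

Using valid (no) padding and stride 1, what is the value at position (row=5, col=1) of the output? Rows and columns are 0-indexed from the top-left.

18

The receptive field on the input at this output position is [9 9 8]. Elementwise product with the kernel and sum: 9·2.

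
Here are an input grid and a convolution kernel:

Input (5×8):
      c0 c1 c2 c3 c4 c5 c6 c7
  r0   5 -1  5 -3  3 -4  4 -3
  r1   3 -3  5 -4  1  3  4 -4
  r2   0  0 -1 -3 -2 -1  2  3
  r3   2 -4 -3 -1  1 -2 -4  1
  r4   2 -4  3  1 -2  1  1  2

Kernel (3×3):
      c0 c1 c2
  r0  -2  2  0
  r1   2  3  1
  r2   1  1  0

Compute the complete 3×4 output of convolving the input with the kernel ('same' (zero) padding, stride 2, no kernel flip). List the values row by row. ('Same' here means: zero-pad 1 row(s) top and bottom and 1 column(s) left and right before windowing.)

17 12 -4 8
8 3 -3 3
6 4 1 3

Output[0,0]: The receptive field on the zero-padded input at this output position is [0 0 0 / 0 5 -1 / 0 3 -3]. Elementwise product with the kernel and sum: 0·-2 + 0·2 + 0·2 + 5·3 + -1·1 + 0·1 + 3·1.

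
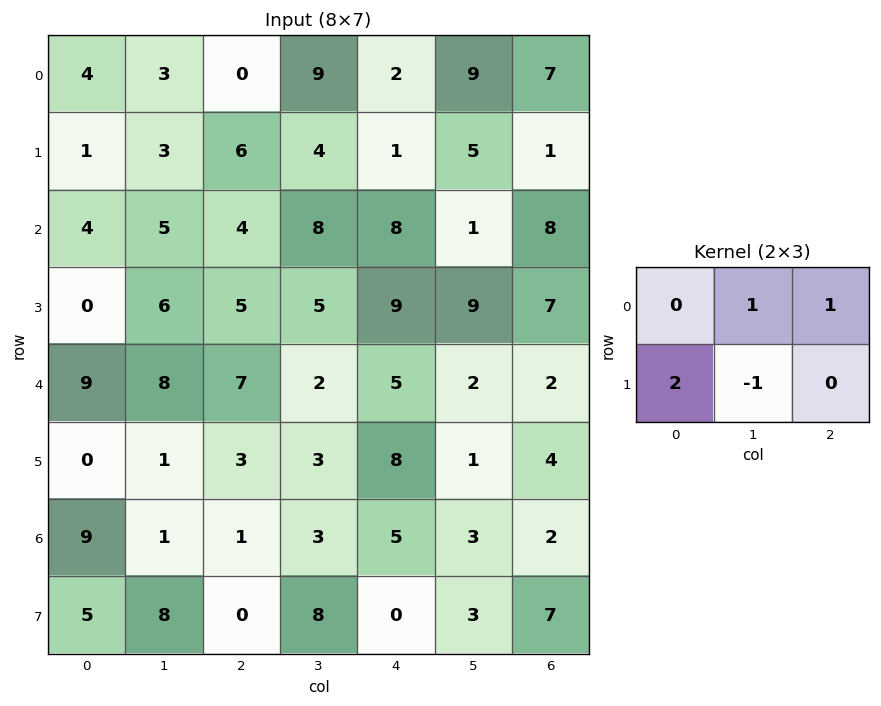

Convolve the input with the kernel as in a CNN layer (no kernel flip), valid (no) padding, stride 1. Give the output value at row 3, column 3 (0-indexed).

17

The receptive field on the input at this output position is [5 9 9 / 2 5 2]. Elementwise product with the kernel and sum: 9·1 + 9·1 + 2·2 + 5·-1.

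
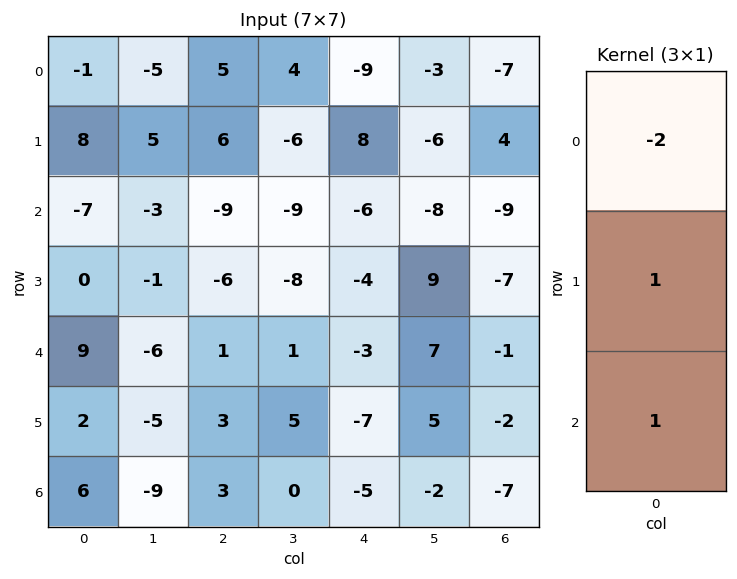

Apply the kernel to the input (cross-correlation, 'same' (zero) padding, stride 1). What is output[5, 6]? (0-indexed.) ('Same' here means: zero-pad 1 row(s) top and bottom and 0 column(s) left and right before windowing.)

The receptive field on the zero-padded input at this output position is [-1 / -2 / -7]. Elementwise product with the kernel and sum: -1·-2 + -2·1 + -7·1.

-7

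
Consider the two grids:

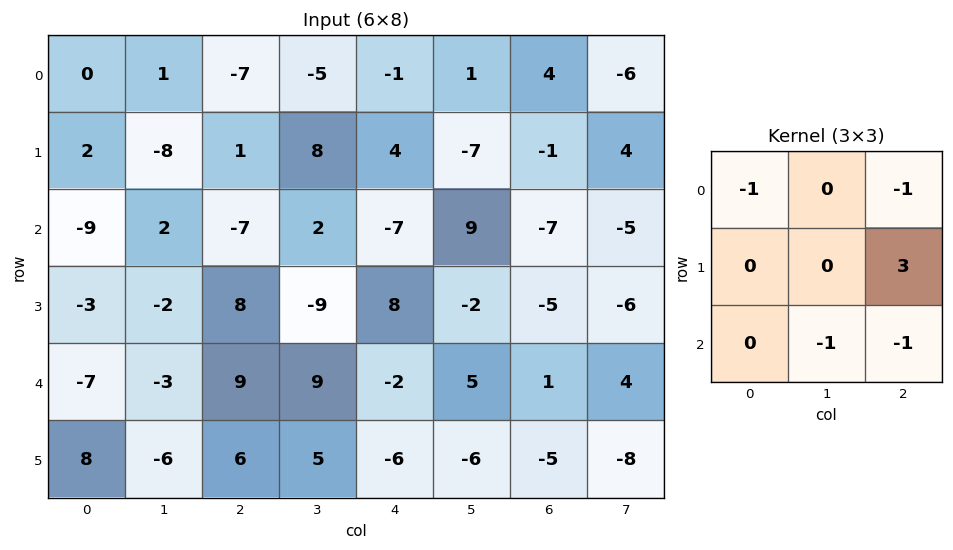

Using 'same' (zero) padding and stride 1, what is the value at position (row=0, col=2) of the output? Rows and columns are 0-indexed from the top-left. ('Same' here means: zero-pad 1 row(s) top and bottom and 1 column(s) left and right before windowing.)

-24

The receptive field on the zero-padded input at this output position is [0 0 0 / 1 -7 -5 / -8 1 8]. Elementwise product with the kernel and sum: 0·-1 + 0·-1 + -5·3 + 1·-1 + 8·-1.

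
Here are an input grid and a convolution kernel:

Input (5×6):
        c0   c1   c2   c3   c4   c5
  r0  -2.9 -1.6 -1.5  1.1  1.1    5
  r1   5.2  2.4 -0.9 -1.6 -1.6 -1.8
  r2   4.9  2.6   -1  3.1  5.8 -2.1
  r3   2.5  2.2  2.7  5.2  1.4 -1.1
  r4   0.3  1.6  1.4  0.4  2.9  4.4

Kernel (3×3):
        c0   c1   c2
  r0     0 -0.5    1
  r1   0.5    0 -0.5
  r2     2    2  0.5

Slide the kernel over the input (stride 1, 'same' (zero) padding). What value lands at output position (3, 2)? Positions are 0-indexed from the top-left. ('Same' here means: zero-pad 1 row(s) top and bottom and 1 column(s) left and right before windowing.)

The receptive field on the zero-padded input at this output position is [2.6 -1 3.1 / 2.2 2.7 5.2 / 1.6 1.4 0.4]. Elementwise product with the kernel and sum: -1·-0.5 + 3.1·1 + 2.2·0.5 + 5.2·-0.5 + 1.6·2 + 1.4·2 + 0.4·0.5.

8.3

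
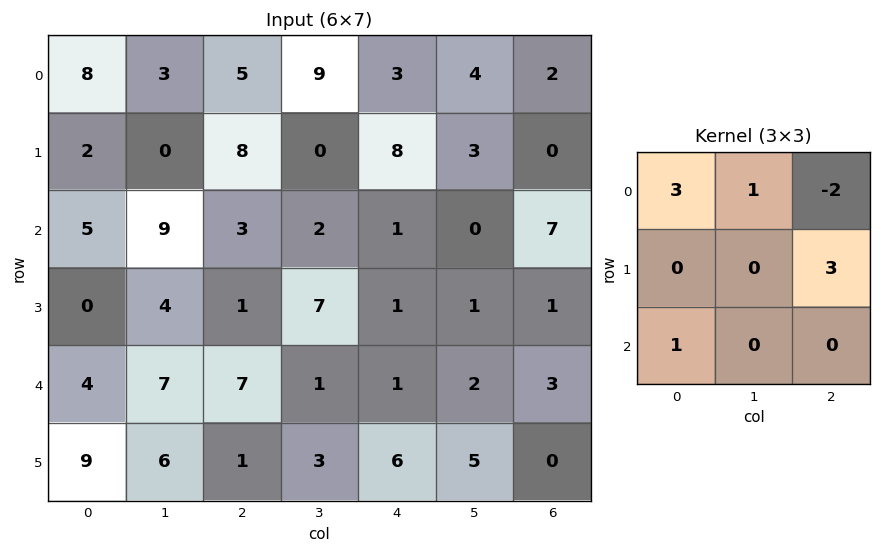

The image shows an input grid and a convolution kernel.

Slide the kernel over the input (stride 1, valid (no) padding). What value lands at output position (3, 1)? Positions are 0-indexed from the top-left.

The receptive field on the input at this output position is [4 1 7 / 7 7 1 / 6 1 3]. Elementwise product with the kernel and sum: 4·3 + 1·1 + 7·-2 + 1·3 + 6·1.

8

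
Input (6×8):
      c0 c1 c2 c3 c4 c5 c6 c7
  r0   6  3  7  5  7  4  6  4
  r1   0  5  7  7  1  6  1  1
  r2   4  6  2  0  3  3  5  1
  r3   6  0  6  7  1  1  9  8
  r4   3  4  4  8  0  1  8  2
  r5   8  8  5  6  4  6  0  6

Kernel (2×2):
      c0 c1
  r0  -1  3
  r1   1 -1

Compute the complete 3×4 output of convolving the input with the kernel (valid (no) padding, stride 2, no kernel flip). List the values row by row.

-2 8 0 6
20 -3 6 -1
9 19 1 -8

Output[0,0]: The receptive field on the input at this output position is [6 3 / 0 5]. Elementwise product with the kernel and sum: 6·-1 + 3·3 + 0·1 + 5·-1.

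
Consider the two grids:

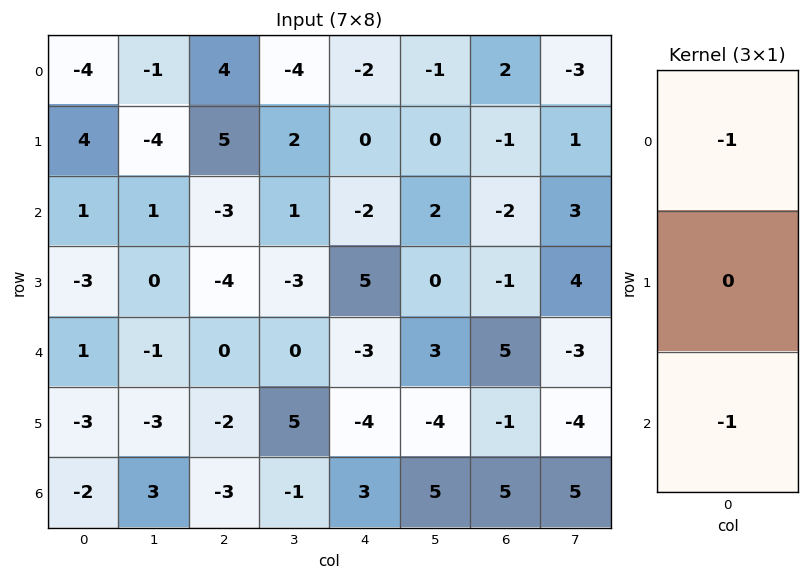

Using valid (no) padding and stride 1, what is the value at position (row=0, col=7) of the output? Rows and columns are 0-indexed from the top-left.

The receptive field on the input at this output position is [-3 / 1 / 3]. Elementwise product with the kernel and sum: -3·-1 + 3·-1.

0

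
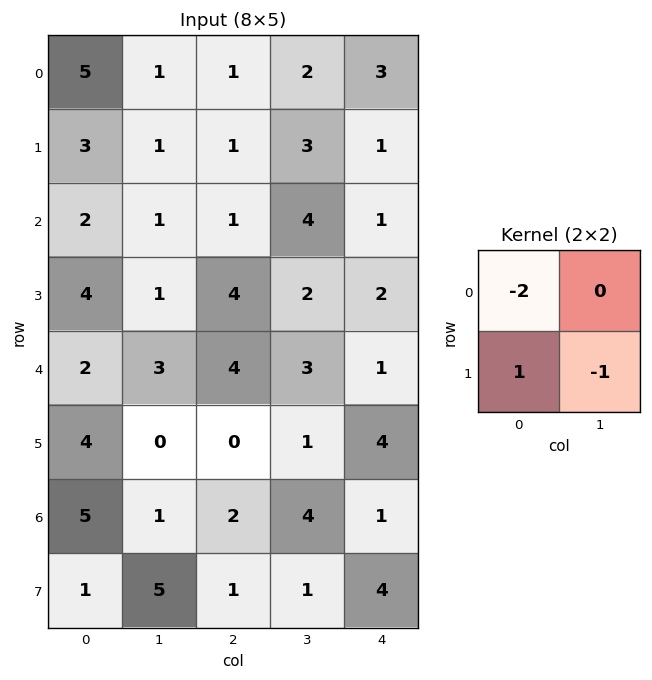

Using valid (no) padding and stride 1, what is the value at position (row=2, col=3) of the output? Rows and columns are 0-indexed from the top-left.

The receptive field on the input at this output position is [4 1 / 2 2]. Elementwise product with the kernel and sum: 4·-2 + 2·1 + 2·-1.

-8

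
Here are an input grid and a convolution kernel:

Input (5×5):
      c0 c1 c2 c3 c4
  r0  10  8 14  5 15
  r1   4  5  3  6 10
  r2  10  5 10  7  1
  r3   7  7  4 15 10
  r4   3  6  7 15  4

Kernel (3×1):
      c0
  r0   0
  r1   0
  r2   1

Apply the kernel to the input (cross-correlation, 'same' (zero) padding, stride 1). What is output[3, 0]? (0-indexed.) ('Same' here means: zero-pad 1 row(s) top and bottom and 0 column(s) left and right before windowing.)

The receptive field on the zero-padded input at this output position is [10 / 7 / 3]. Elementwise product with the kernel and sum: 3·1.

3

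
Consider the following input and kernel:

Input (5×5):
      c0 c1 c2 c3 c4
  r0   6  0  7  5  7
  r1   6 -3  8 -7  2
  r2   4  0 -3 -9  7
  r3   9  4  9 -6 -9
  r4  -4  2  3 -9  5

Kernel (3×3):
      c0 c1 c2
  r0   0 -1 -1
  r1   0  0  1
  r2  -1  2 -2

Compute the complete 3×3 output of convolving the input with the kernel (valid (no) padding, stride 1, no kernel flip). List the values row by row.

3 -7 -39
-27 16 9
14 28 -38

Output[0,0]: The receptive field on the input at this output position is [6 0 7 / 6 -3 8 / 4 0 -3]. Elementwise product with the kernel and sum: 0·-1 + 7·-1 + 8·1 + 4·-1 + 0·2 + -3·-2.
Output[0,1]: The receptive field on the input at this output position is [0 7 5 / -3 8 -7 / 0 -3 -9]. Elementwise product with the kernel and sum: 7·-1 + 5·-1 + -7·1 + 0·-1 + -3·2 + -9·-2.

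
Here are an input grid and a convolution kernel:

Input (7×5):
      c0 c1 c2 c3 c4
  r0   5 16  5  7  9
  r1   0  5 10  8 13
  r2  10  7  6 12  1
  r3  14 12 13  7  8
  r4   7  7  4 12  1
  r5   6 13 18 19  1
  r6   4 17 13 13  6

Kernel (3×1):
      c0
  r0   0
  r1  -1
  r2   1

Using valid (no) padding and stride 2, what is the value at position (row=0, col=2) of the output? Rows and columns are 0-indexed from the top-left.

-12

The receptive field on the input at this output position is [9 / 13 / 1]. Elementwise product with the kernel and sum: 13·-1 + 1·1.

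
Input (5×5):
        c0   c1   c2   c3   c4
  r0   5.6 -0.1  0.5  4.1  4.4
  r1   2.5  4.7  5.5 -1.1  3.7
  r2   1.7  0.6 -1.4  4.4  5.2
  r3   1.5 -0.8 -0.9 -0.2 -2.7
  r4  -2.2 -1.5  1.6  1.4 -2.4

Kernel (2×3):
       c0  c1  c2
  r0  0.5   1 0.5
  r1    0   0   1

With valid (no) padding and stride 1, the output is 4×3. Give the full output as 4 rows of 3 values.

Output[0,0]: The receptive field on the input at this output position is [5.6 -0.1 0.5 / 2.5 4.7 5.5]. Elementwise product with the kernel and sum: 5.6·0.5 + -0.1·1 + 0.5·0.5 + 5.5·1.

8.45 1.4 10.25
7.3 11.7 8.7
-0.15 0.9 3.6
1.1 -0 -4.4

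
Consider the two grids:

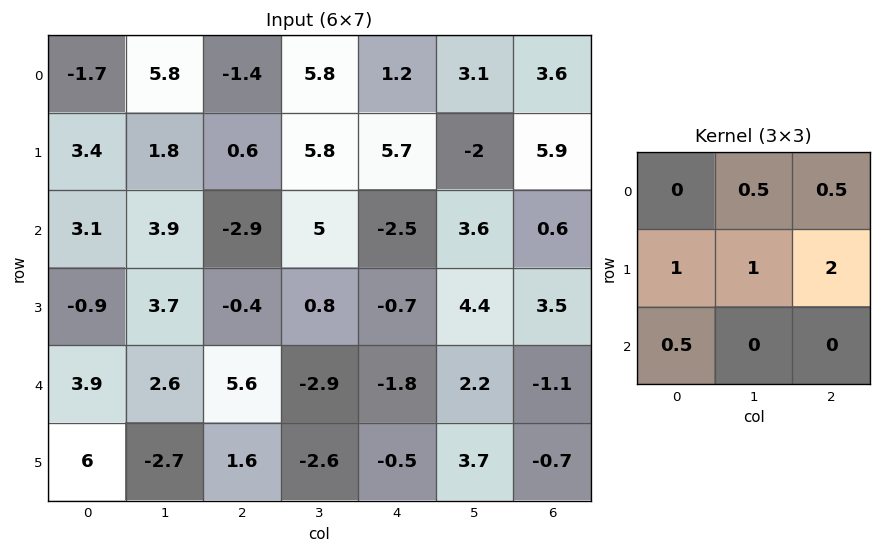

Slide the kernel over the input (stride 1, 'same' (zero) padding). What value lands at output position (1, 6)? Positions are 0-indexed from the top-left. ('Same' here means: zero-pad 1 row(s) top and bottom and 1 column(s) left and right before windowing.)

The receptive field on the zero-padded input at this output position is [3.1 3.6 0 / -2 5.9 0 / 3.6 0.6 0]. Elementwise product with the kernel and sum: 3.6·0.5 + 0·0.5 + -2·1 + 5.9·1 + 0·2 + 3.6·0.5.

7.5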